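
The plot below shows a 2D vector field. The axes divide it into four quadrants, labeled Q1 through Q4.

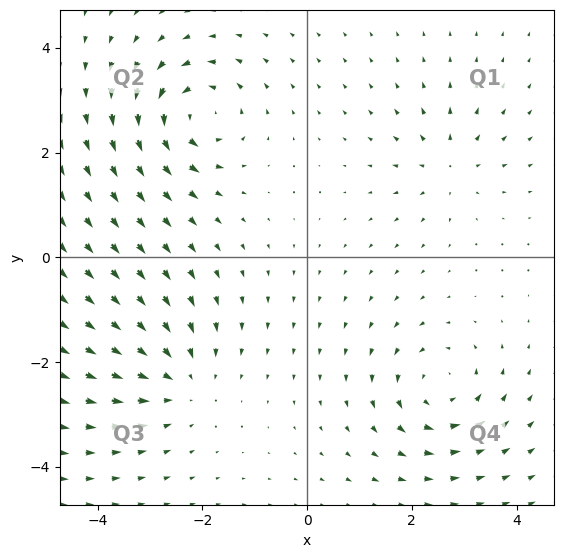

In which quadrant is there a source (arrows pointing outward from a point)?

Q1

The source sits at approximately (2.7, 1.8), which lies in quadrant Q1. The divergence there is about +4, positive as expected for a source.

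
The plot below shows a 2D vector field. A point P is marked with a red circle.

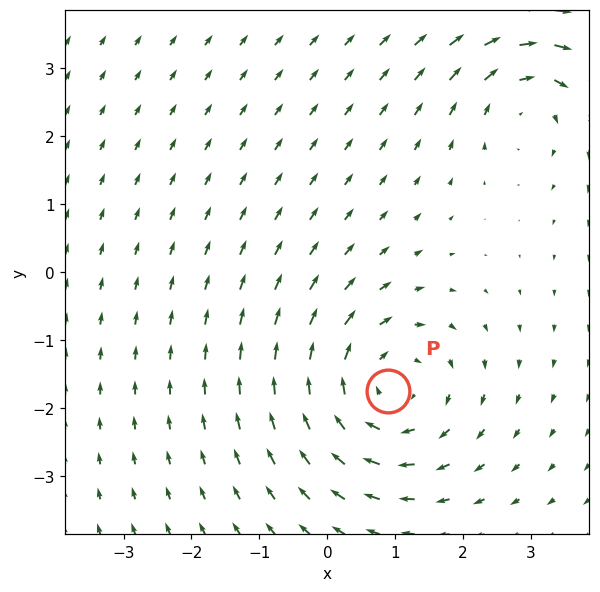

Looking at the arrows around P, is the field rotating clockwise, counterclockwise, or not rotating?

Near P at (0.9, -1.7) the arrows circulate clockwise. The curl (z-component) there is about -4; negative curl means clockwise rotation.

clockwise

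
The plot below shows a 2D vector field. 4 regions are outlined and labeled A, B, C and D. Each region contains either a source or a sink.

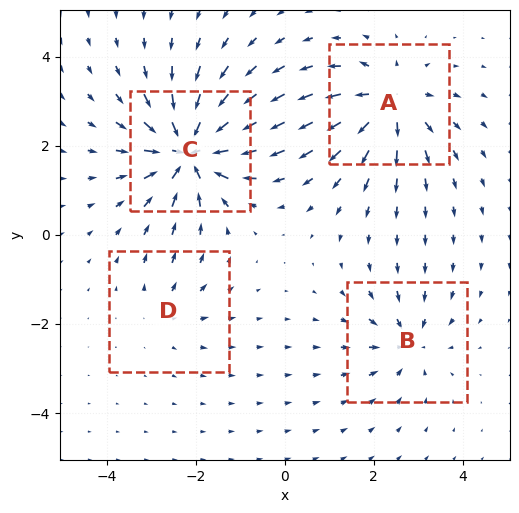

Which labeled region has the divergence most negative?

C

Divergence at each region's feature centre — A: about +6, B: about -4, C: about -8, D: about +3. Region C is most negative.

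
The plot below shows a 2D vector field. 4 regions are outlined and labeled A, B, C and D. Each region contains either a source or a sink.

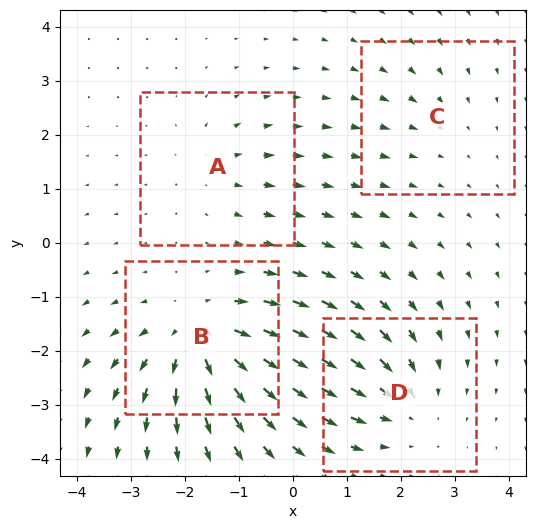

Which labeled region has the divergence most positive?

B

Divergence at each region's feature centre — A: about +3, B: about +6, C: about -2, D: about -4. Region B is most positive.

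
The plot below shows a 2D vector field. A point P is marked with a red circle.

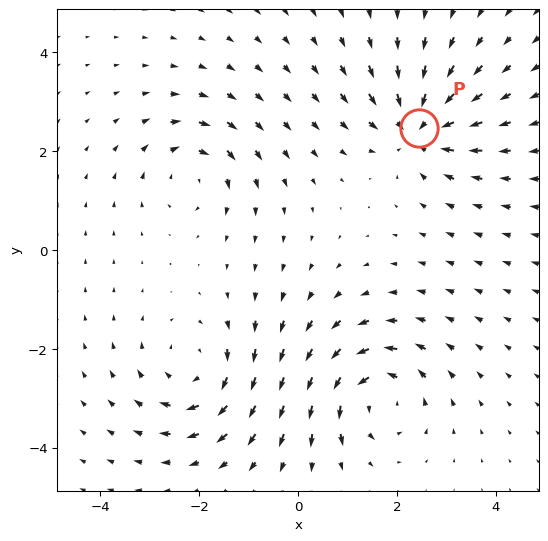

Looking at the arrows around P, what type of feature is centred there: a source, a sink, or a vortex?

At P (2.4, 2.5) the arrows converge inward. Divergence about -5, curl ≈0 — negative divergence with near-zero curl is a sink.

sink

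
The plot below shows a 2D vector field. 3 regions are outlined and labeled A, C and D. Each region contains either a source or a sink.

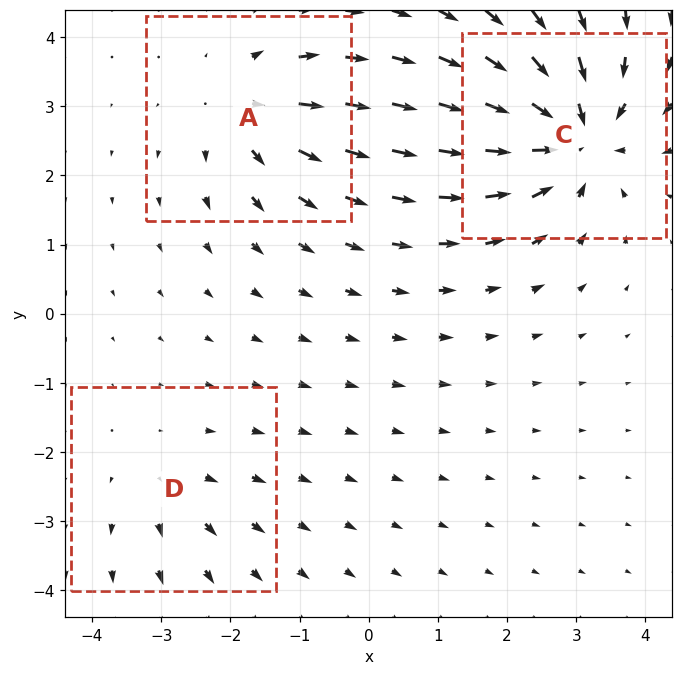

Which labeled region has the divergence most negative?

C

Divergence at each region's feature centre — A: about +3, C: about -6, D: about +2. Region C is most negative.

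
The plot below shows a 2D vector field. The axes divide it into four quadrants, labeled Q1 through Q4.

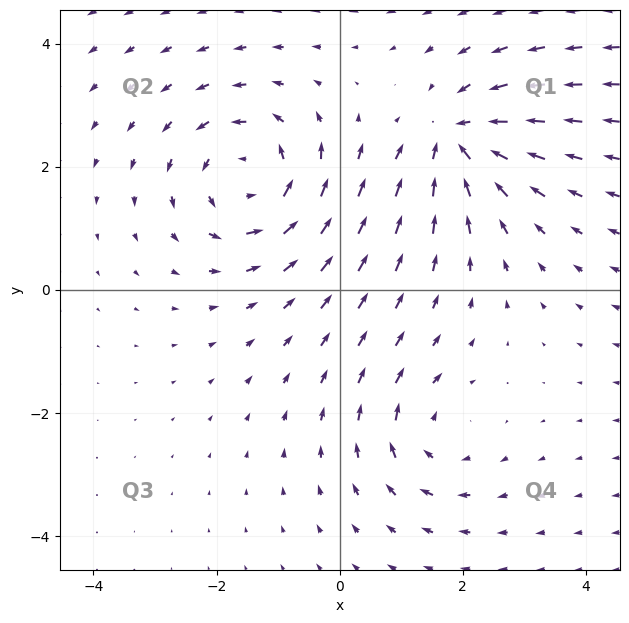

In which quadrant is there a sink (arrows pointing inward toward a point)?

The sink sits at approximately (1.9, 2.4), which lies in quadrant Q1. The divergence there is about -5, negative as expected for a sink.

Q1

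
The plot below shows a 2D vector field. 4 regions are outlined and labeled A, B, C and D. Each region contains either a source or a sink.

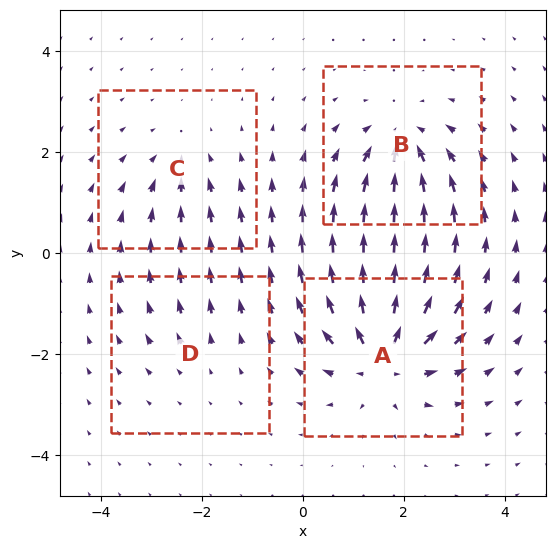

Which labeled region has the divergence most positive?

A

Divergence at each region's feature centre — A: about +8, B: about -6, C: about -3, D: about +2. Region A is most positive.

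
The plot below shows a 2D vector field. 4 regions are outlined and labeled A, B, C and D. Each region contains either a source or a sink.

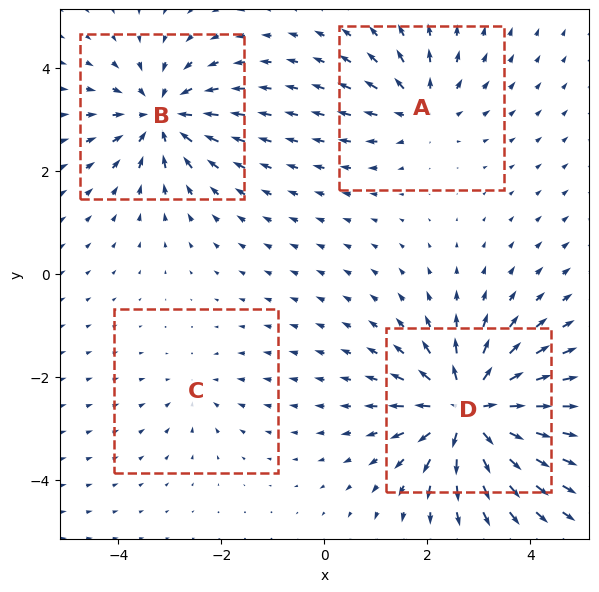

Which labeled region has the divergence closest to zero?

Divergence at each region's feature centre — A: about +4, B: about -6, C: about -2, D: about +8. Region C is closest to zero.

C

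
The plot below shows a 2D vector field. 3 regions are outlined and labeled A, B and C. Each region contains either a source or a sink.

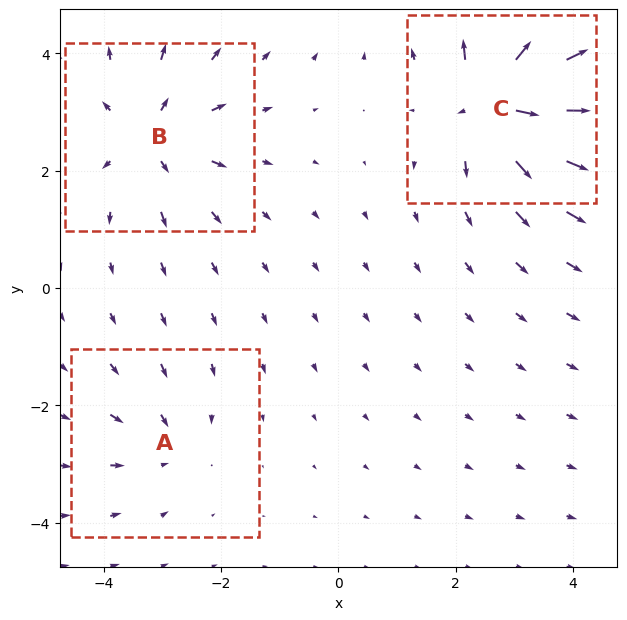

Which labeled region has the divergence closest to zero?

A

Divergence at each region's feature centre — A: about -2, B: about +4, C: about +6. Region A is closest to zero.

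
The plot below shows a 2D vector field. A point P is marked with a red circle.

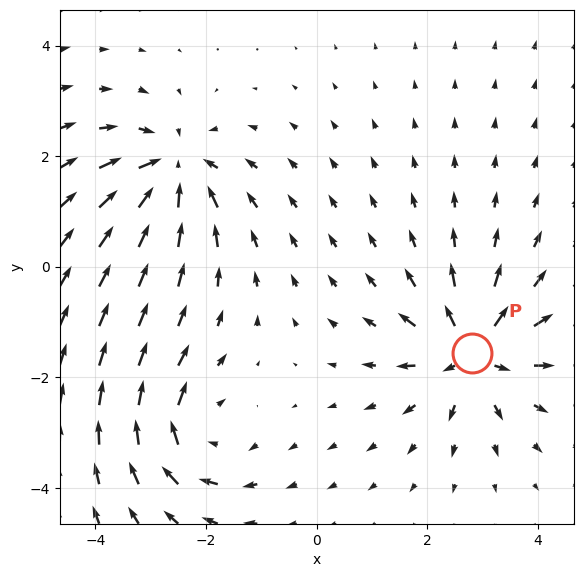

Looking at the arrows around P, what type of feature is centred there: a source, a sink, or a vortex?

At P (2.8, -1.6) the arrows spread outward. Divergence about +7, curl ≈0 — positive divergence with near-zero curl is a source.

source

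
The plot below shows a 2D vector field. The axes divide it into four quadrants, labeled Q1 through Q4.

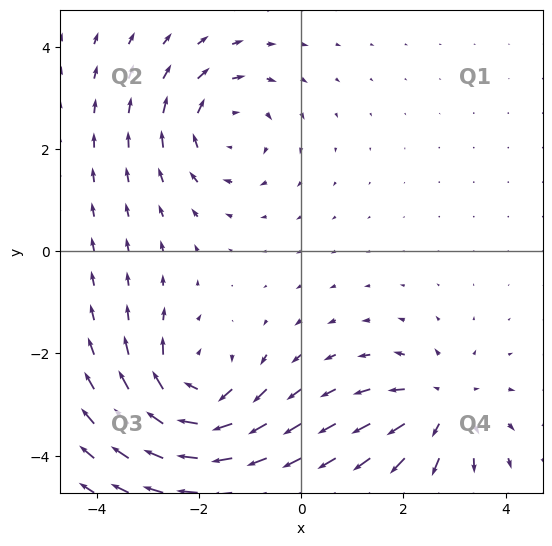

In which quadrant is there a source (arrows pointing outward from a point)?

The source sits at approximately (2.8, -3.0), which lies in quadrant Q4. The divergence there is about +4, positive as expected for a source.

Q4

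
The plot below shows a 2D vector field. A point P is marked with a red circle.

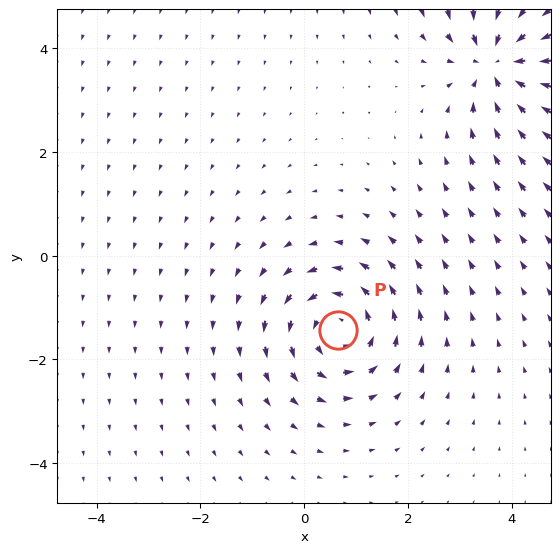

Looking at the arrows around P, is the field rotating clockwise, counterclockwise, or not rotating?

Near P at (0.7, -1.4) the arrows circulate counterclockwise. The curl (z-component) there is about +4; positive curl means counterclockwise rotation.

counterclockwise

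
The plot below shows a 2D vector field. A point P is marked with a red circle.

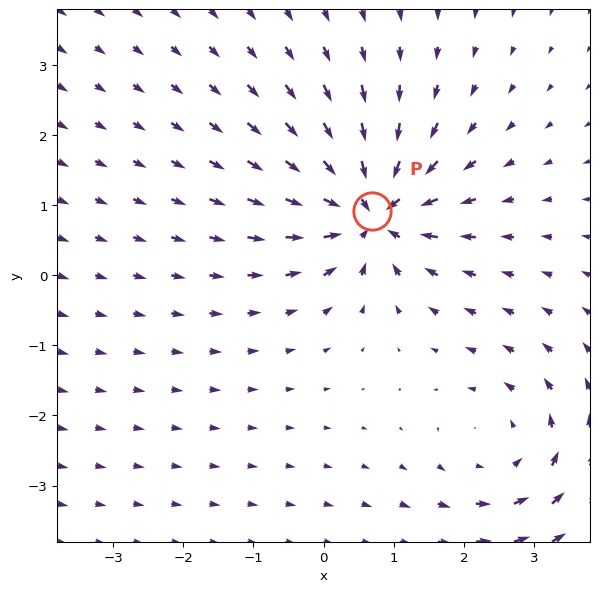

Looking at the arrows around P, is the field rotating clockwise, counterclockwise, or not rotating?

not rotating

Near P at (0.7, 0.9) the arrows show no circulation. The curl there is ≈0.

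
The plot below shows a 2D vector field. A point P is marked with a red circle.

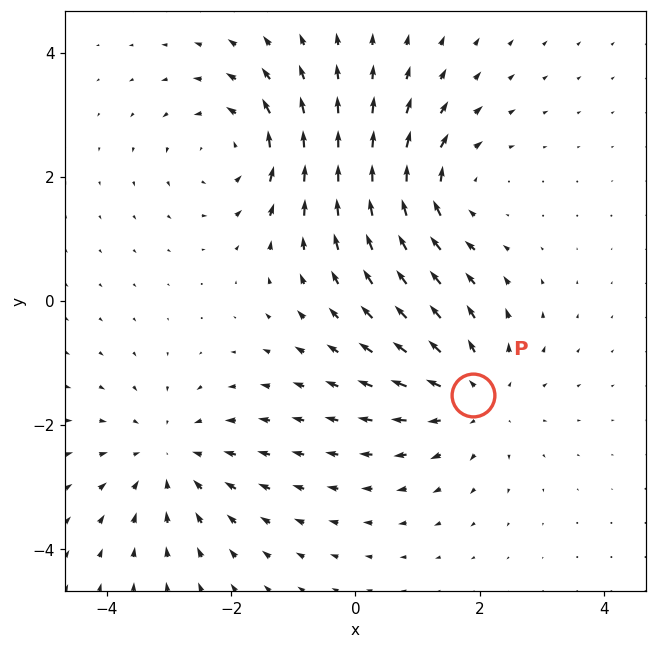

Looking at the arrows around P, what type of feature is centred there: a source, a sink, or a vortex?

source

At P (1.9, -1.5) the arrows spread outward. Divergence about +4, curl ≈0 — positive divergence with near-zero curl is a source.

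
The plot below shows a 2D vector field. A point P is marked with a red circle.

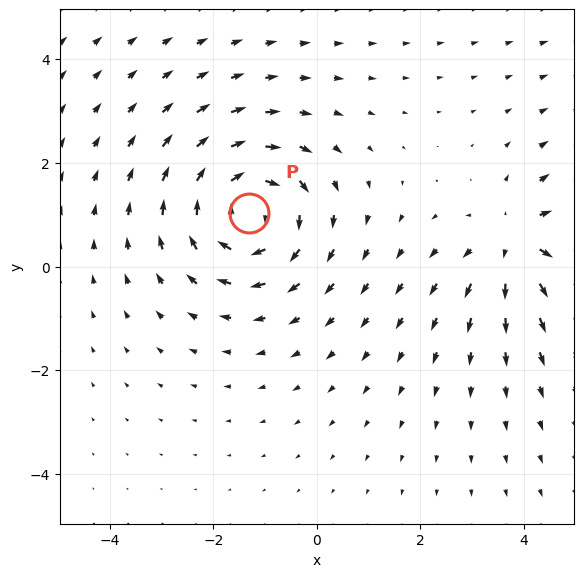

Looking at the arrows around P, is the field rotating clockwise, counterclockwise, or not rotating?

Near P at (-1.3, 1.0) the arrows circulate clockwise. The curl (z-component) there is about -3; negative curl means clockwise rotation.

clockwise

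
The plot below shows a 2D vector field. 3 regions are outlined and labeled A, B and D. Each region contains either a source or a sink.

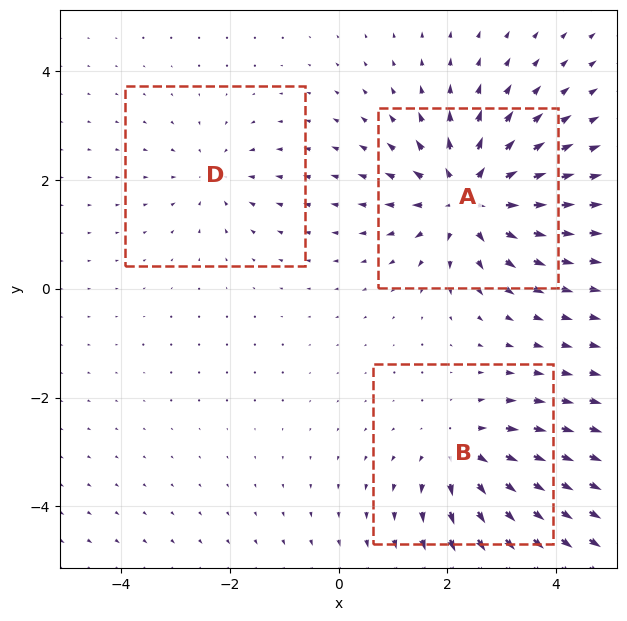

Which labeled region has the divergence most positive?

Divergence at each region's feature centre — A: about +5, B: about +3, D: about -2. Region A is most positive.

A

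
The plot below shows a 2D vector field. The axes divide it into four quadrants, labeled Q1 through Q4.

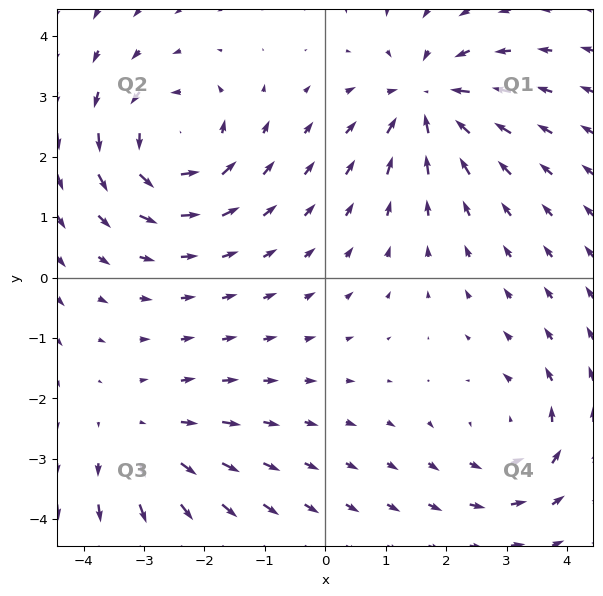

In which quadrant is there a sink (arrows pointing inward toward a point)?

Q1

The sink sits at approximately (1.7, 2.9), which lies in quadrant Q1. The divergence there is about -5, negative as expected for a sink.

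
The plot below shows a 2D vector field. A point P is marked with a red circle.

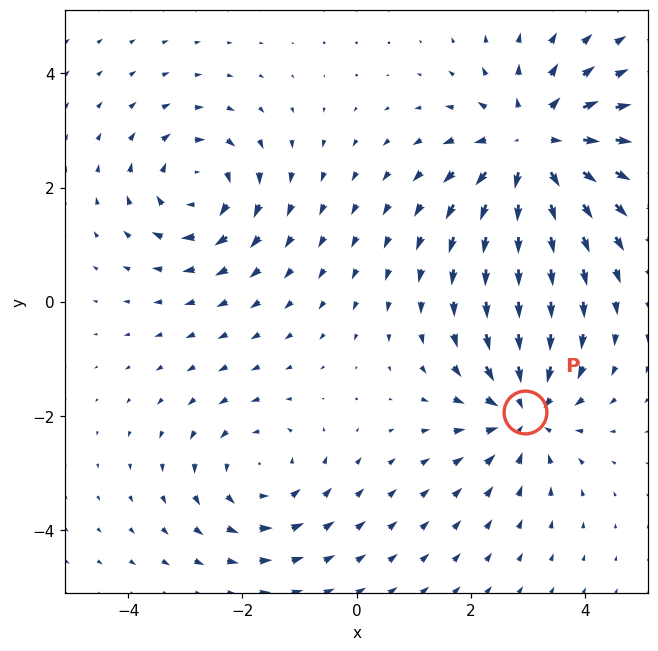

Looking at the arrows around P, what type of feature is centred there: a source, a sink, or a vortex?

At P (2.9, -1.9) the arrows converge inward. Divergence about -4, curl ≈0 — negative divergence with near-zero curl is a sink.

sink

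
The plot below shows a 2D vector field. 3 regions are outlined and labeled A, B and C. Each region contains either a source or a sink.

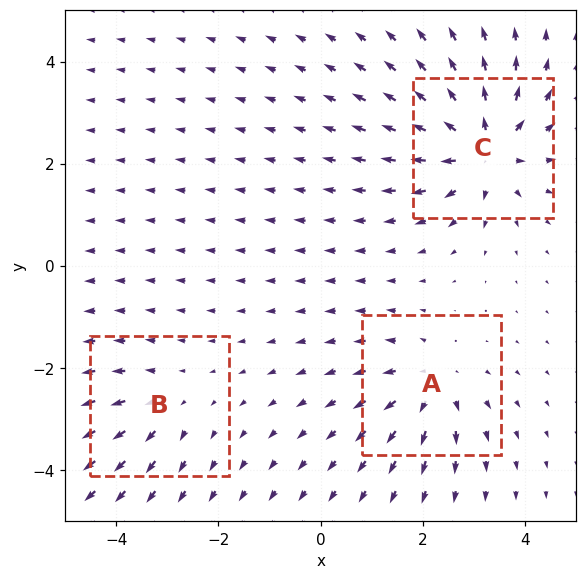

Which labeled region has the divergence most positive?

Divergence at each region's feature centre — A: about +4, B: about +2, C: about +6. Region C is most positive.

C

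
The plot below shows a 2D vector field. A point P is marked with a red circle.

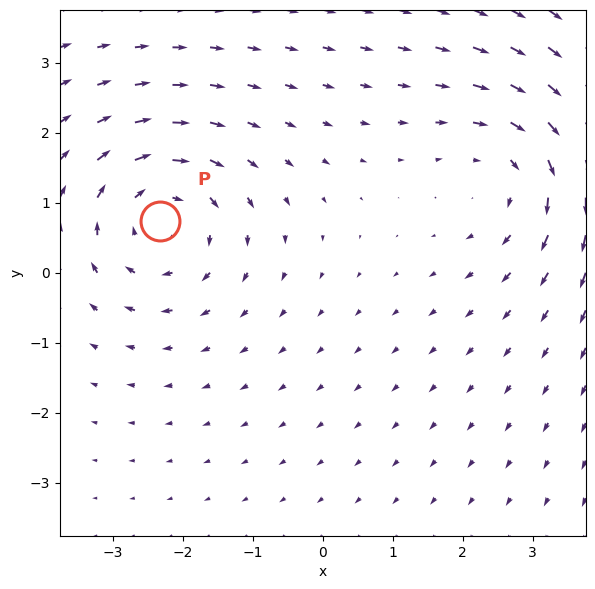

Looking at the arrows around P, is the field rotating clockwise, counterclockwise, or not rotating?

Near P at (-2.3, 0.7) the arrows circulate clockwise. The curl (z-component) there is about -4; negative curl means clockwise rotation.

clockwise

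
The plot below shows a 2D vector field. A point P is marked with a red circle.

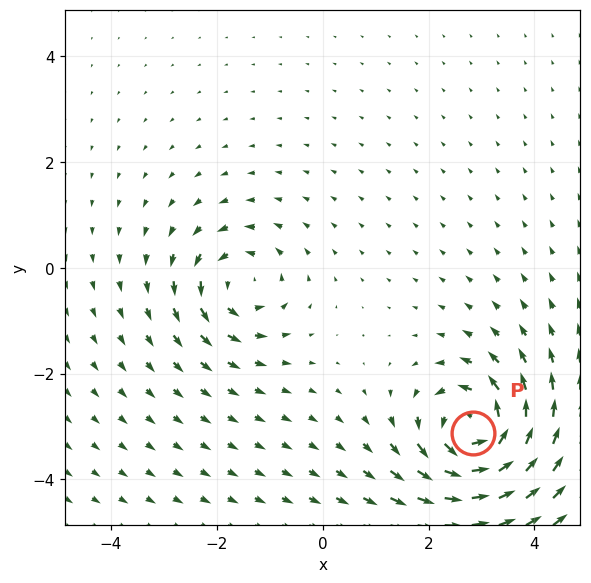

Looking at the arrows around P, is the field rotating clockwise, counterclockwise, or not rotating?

counterclockwise

Near P at (2.8, -3.1) the arrows circulate counterclockwise. The curl (z-component) there is about +7; positive curl means counterclockwise rotation.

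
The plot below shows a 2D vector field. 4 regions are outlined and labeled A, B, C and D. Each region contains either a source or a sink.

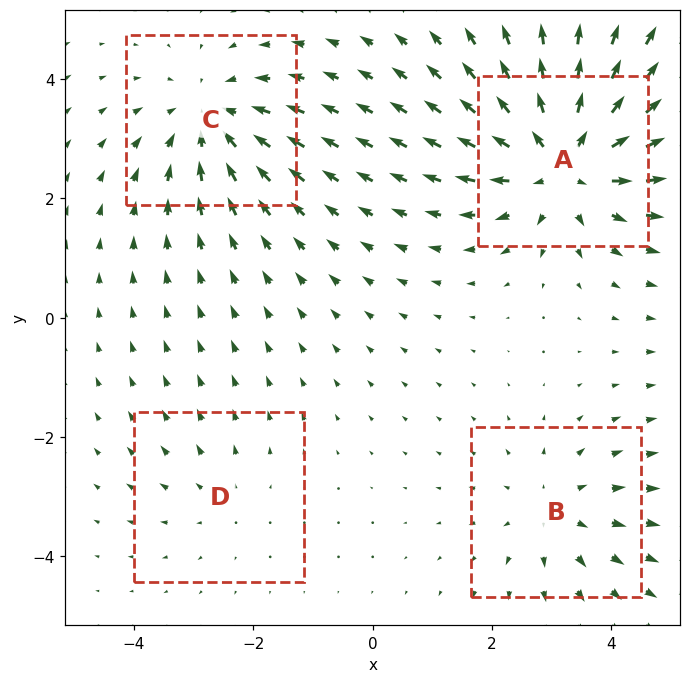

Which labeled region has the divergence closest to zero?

D

Divergence at each region's feature centre — A: about +6, B: about +3, C: about -4, D: about +2. Region D is closest to zero.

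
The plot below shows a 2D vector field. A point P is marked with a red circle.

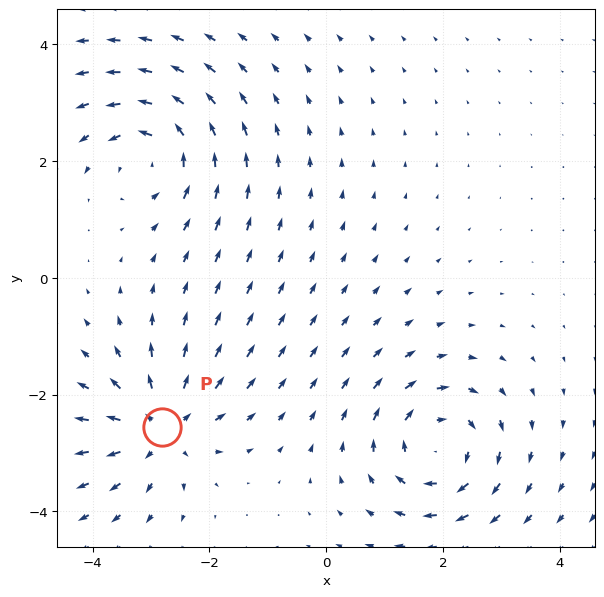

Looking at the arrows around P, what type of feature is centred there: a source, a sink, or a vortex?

At P (-2.8, -2.6) the arrows spread outward. Divergence about +5, curl ≈0 — positive divergence with near-zero curl is a source.

source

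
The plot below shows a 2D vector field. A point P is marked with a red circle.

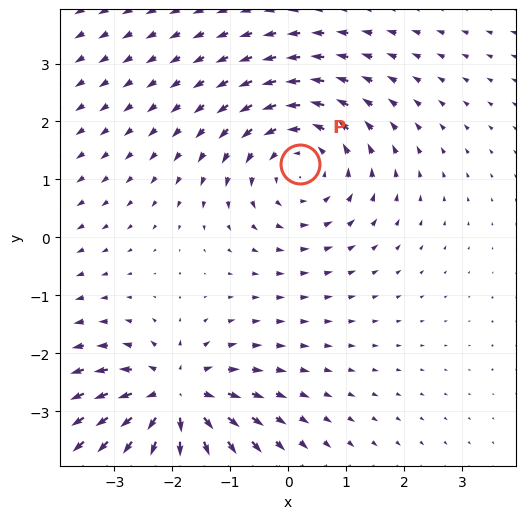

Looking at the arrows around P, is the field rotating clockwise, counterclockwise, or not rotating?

Near P at (0.2, 1.3) the arrows circulate counterclockwise. The curl (z-component) there is about +4; positive curl means counterclockwise rotation.

counterclockwise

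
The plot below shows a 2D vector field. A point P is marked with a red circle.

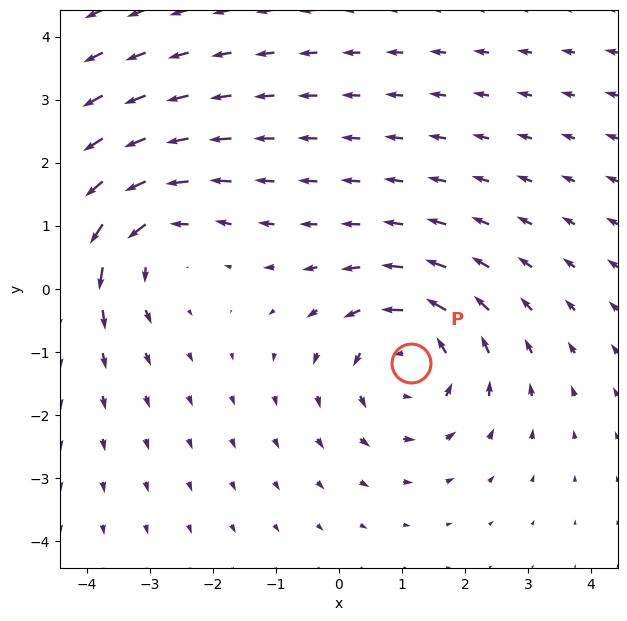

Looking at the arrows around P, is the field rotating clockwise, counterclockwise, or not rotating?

counterclockwise

Near P at (1.1, -1.2) the arrows circulate counterclockwise. The curl (z-component) there is about +3; positive curl means counterclockwise rotation.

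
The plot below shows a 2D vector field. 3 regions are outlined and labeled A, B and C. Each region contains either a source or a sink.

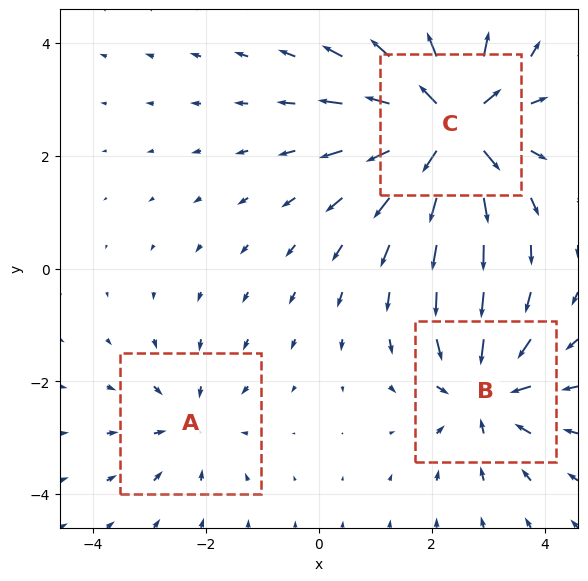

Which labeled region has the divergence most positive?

Divergence at each region's feature centre — A: about -2, B: about -3, C: about +5. Region C is most positive.

C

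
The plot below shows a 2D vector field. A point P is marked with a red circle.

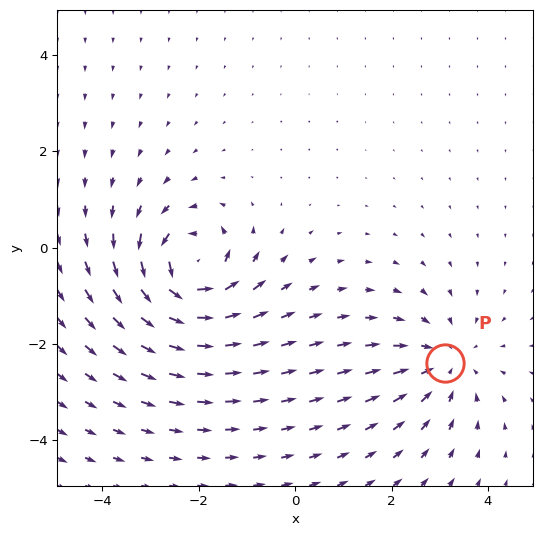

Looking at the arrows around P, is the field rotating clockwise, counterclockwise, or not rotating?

not rotating

Near P at (3.1, -2.4) the arrows show no circulation. The curl there is ≈0.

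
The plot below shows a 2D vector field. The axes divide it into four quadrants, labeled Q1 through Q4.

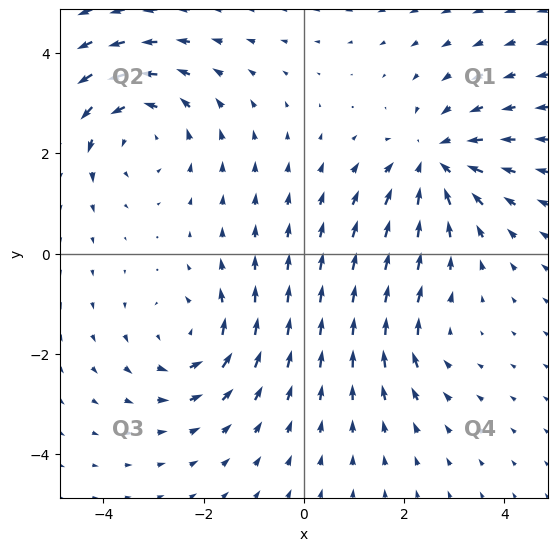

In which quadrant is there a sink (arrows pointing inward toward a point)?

Q1

The sink sits at approximately (2.6, 1.8), which lies in quadrant Q1. The divergence there is about -5, negative as expected for a sink.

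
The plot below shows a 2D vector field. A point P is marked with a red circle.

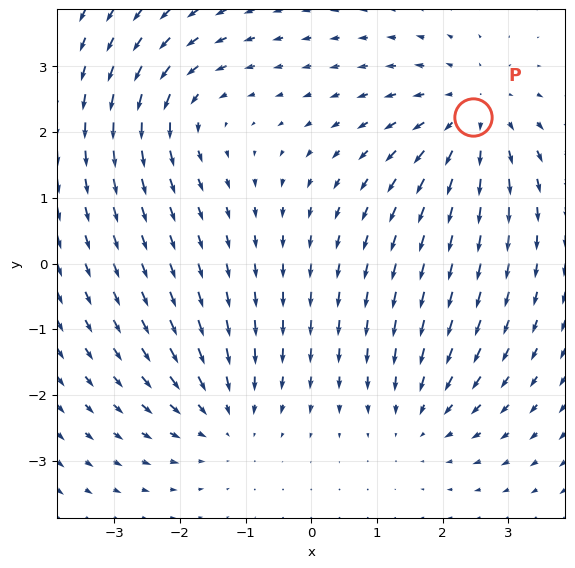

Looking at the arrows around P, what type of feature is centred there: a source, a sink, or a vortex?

At P (2.5, 2.2) the arrows spread outward. Divergence about +4, curl ≈0 — positive divergence with near-zero curl is a source.

source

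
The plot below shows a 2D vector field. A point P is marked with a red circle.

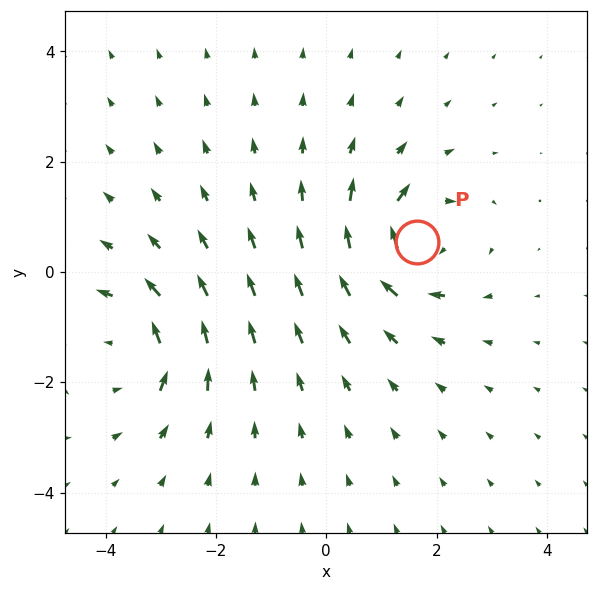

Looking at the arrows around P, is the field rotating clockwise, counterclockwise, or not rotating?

Near P at (1.7, 0.5) the arrows circulate clockwise. The curl (z-component) there is about -5; negative curl means clockwise rotation.

clockwise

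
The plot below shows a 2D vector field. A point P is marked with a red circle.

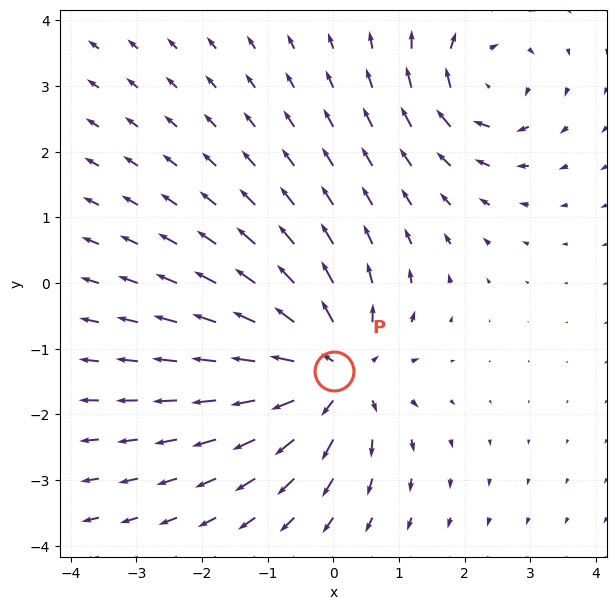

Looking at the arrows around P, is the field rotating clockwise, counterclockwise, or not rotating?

Near P at (0.0, -1.3) the arrows show no circulation. The curl there is ≈0.

not rotating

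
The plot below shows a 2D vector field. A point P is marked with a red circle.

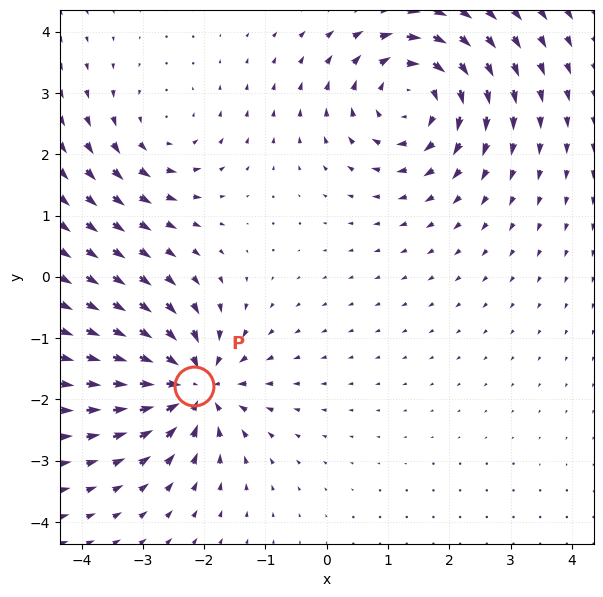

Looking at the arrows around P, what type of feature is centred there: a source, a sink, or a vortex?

At P (-2.2, -1.8) the arrows converge inward. Divergence about -6, curl ≈0 — negative divergence with near-zero curl is a sink.

sink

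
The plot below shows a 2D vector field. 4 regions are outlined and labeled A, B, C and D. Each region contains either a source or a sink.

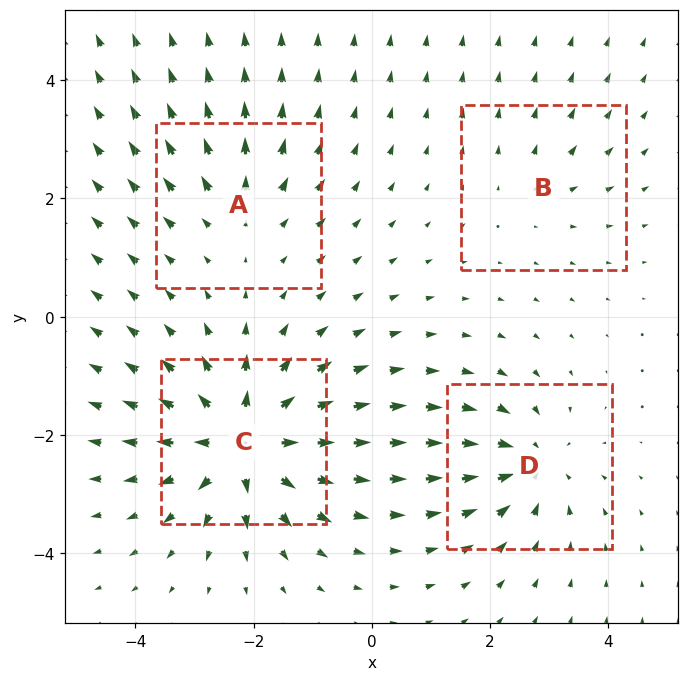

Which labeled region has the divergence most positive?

Divergence at each region's feature centre — A: about +3, B: about +2, C: about +8, D: about -5. Region C is most positive.

C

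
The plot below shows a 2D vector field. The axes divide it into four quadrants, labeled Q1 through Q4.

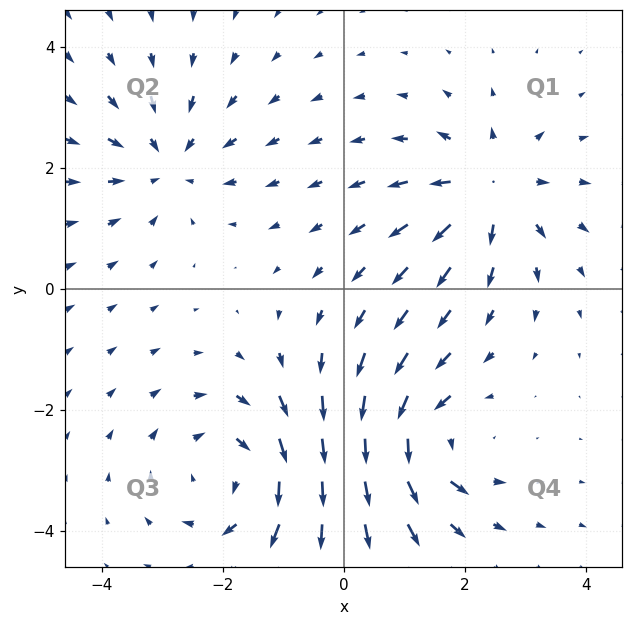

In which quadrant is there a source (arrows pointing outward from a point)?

Q1

The source sits at approximately (2.4, 1.6), which lies in quadrant Q1. The divergence there is about +5, positive as expected for a source.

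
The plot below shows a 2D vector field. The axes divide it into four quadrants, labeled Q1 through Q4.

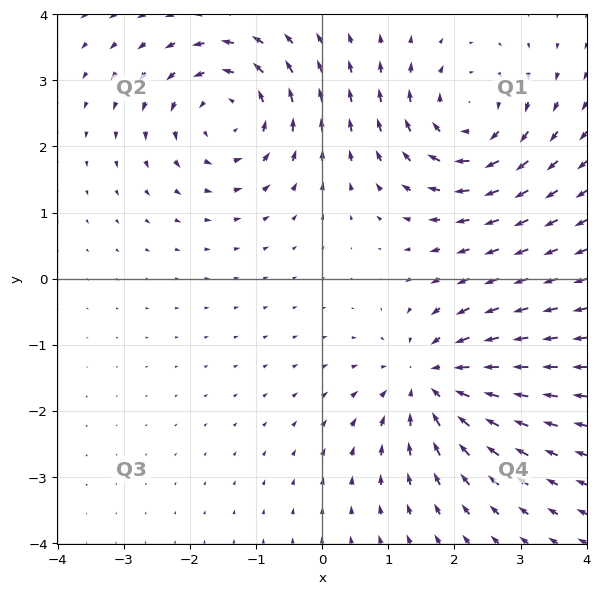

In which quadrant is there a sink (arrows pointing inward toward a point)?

The sink sits at approximately (1.7, -1.5), which lies in quadrant Q4. The divergence there is about -4, negative as expected for a sink.

Q4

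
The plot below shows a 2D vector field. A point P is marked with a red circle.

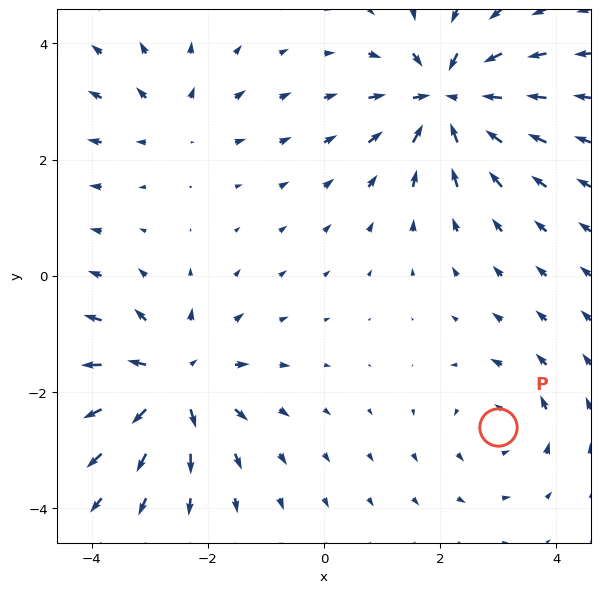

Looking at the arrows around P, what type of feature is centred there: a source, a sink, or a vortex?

vortex

At P (3.0, -2.6) the arrows circulate counterclockwise. Divergence ≈0, curl about +3 — near-zero divergence with nonzero curl is a vortex.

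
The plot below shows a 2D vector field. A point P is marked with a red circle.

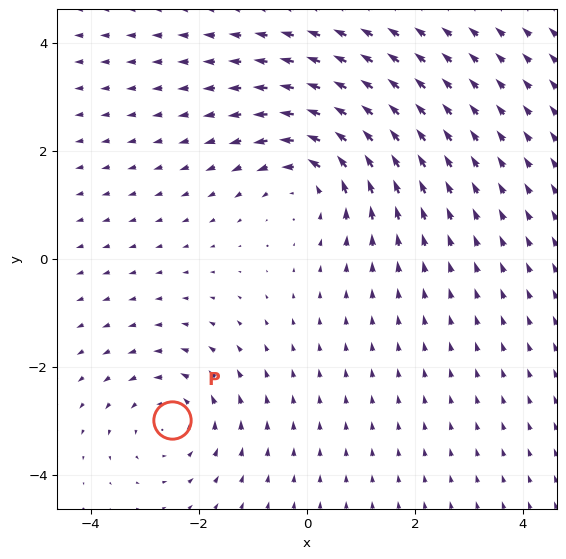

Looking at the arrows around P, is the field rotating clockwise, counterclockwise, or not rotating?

counterclockwise

Near P at (-2.5, -3.0) the arrows circulate counterclockwise. The curl (z-component) there is about +3; positive curl means counterclockwise rotation.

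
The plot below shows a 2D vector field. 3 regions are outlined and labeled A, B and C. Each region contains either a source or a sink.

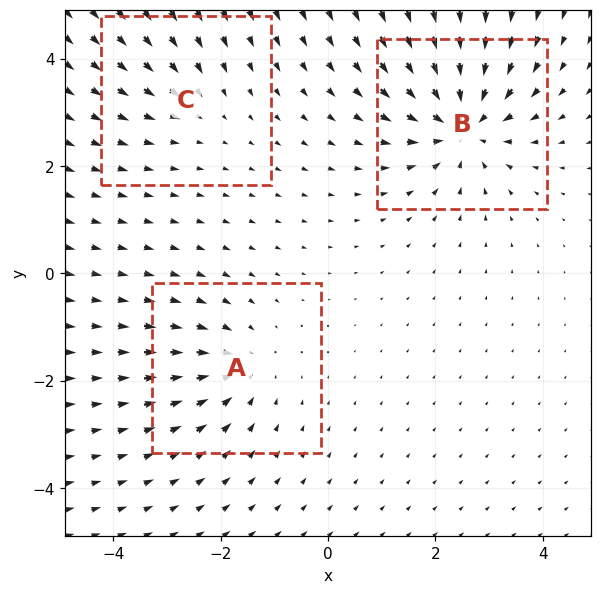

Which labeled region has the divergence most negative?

Divergence at each region's feature centre — A: about -3, B: about -5, C: about -2. Region B is most negative.

B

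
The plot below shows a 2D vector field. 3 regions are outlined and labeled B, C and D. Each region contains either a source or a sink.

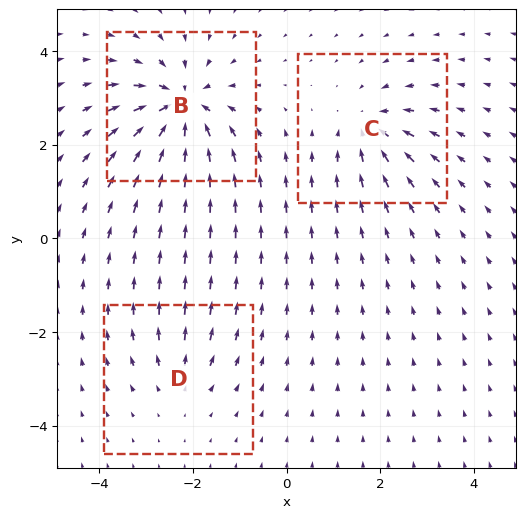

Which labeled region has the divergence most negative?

Divergence at each region's feature centre — B: about -6, C: about -4, D: about +2. Region B is most negative.

B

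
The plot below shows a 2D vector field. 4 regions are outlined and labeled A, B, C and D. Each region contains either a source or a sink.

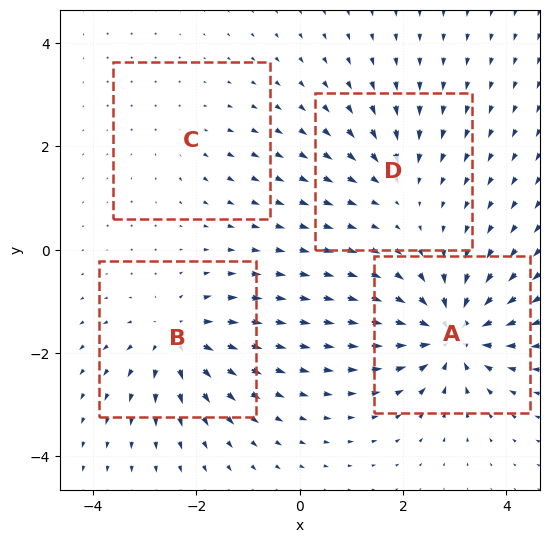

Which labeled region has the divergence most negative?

Divergence at each region's feature centre — A: about -8, B: about +6, C: about +2, D: about -4. Region A is most negative.

A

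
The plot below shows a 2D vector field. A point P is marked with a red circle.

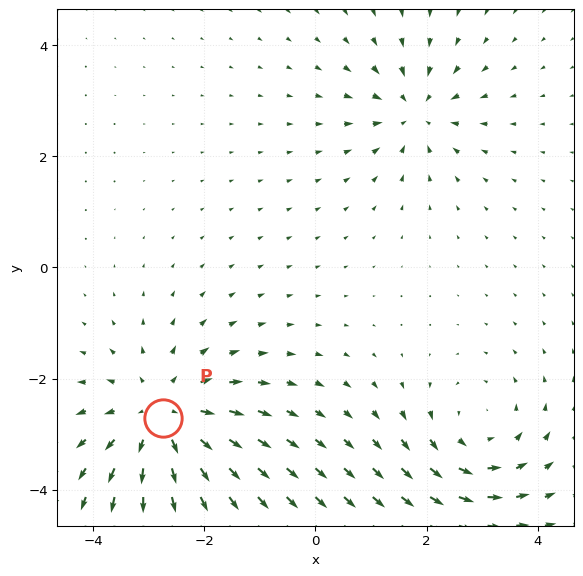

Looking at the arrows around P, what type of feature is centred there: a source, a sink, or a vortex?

source

At P (-2.7, -2.7) the arrows spread outward. Divergence about +4, curl ≈0 — positive divergence with near-zero curl is a source.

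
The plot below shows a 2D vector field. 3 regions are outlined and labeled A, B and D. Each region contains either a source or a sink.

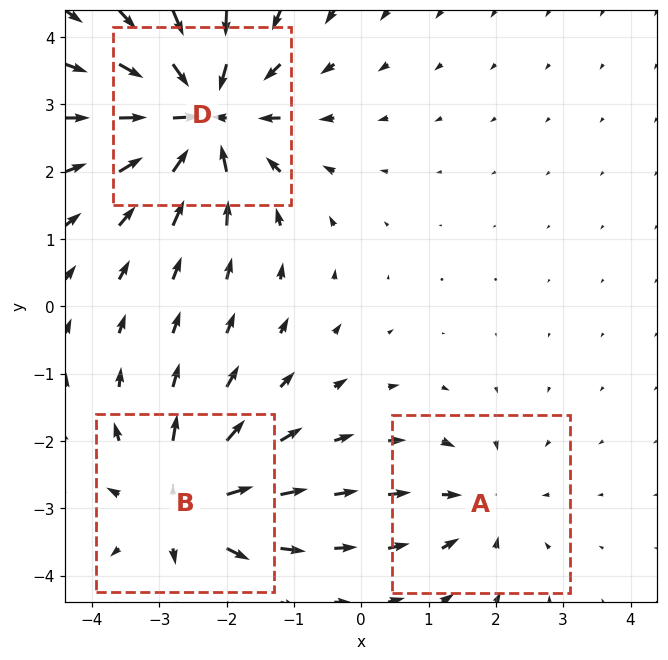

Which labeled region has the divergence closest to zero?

A

Divergence at each region's feature centre — A: about -2, B: about +4, D: about -6. Region A is closest to zero.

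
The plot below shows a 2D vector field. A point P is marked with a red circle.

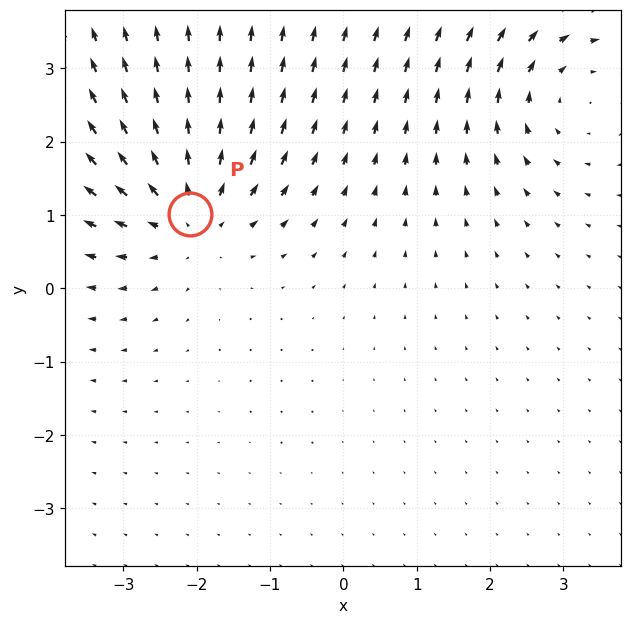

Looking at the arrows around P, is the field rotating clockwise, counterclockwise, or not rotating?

not rotating

Near P at (-2.1, 1.0) the arrows show no circulation. The curl there is ≈0.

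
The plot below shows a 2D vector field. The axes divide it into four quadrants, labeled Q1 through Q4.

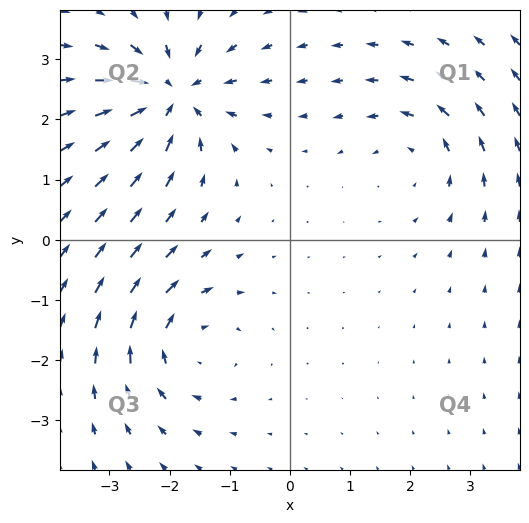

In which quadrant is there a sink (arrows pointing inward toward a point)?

Q2

The sink sits at approximately (-2.0, 2.4), which lies in quadrant Q2. The divergence there is about -5, negative as expected for a sink.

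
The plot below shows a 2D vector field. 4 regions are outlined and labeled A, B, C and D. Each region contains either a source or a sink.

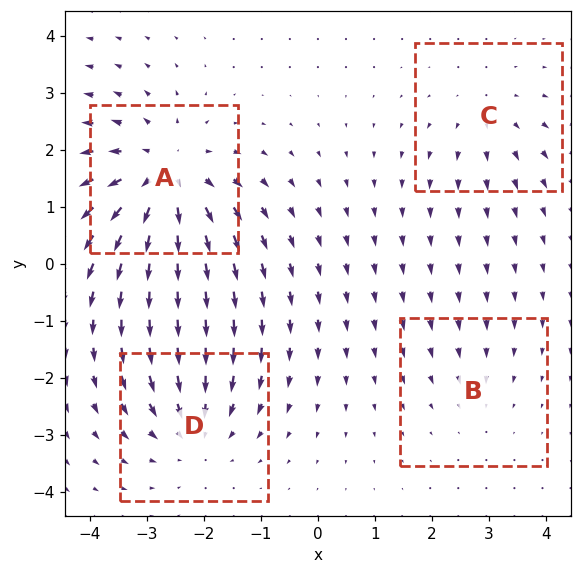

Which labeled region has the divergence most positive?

A

Divergence at each region's feature centre — A: about +6, B: about -2, C: about +3, D: about -4. Region A is most positive.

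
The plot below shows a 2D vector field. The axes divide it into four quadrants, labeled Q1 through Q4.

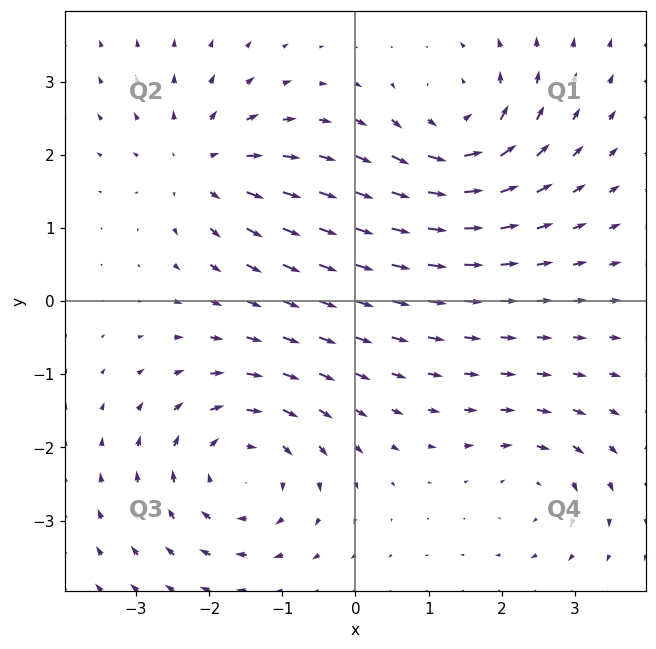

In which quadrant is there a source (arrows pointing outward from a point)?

Q2

The source sits at approximately (-2.1, 1.8), which lies in quadrant Q2. The divergence there is about +5, positive as expected for a source.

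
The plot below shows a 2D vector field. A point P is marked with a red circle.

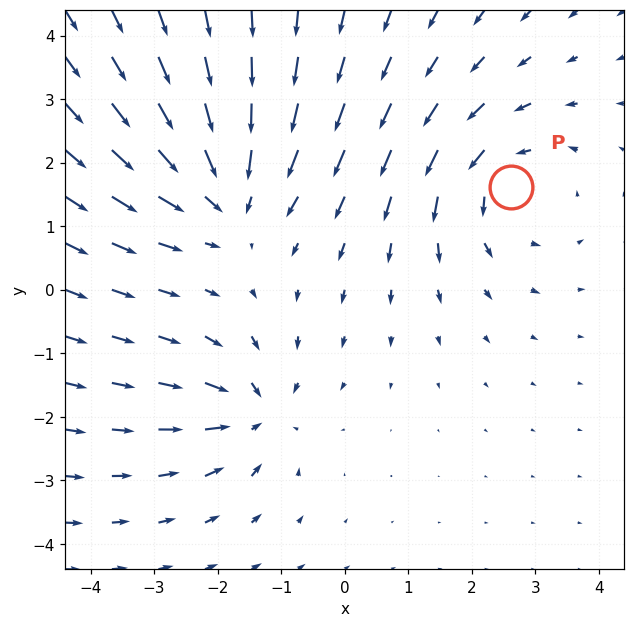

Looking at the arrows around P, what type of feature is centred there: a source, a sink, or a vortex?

vortex

At P (2.6, 1.6) the arrows circulate counterclockwise. Divergence ≈0, curl about +3 — near-zero divergence with nonzero curl is a vortex.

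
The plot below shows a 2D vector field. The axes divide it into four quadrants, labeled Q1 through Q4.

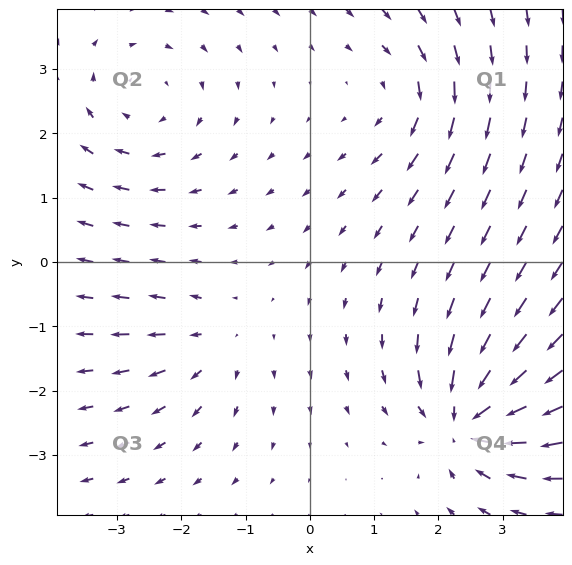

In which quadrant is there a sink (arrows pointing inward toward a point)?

The sink sits at approximately (2.5, -2.4), which lies in quadrant Q4. The divergence there is about -7, negative as expected for a sink.

Q4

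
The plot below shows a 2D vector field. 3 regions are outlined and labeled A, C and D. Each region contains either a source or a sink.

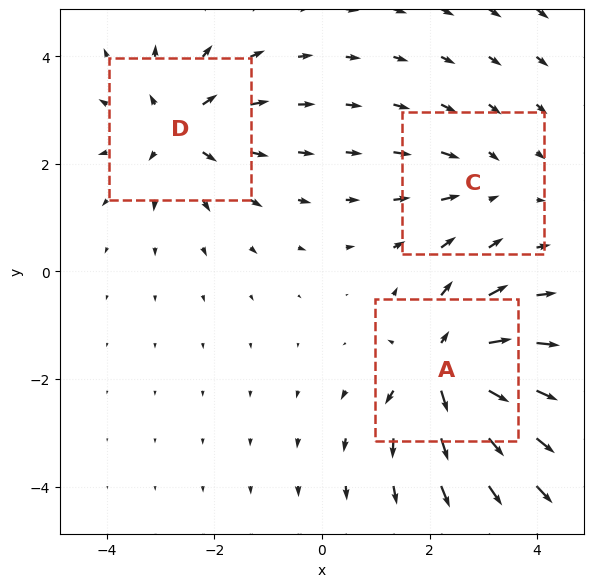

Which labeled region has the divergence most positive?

A

Divergence at each region's feature centre — A: about +5, C: about -2, D: about +4. Region A is most positive.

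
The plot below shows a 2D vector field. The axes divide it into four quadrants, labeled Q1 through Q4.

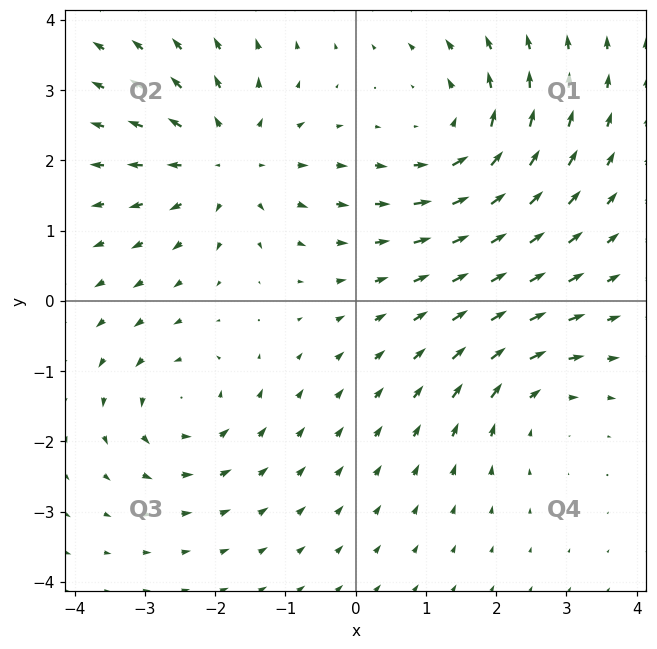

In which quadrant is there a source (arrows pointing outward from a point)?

The source sits at approximately (-1.8, 2.0), which lies in quadrant Q2. The divergence there is about +4, positive as expected for a source.

Q2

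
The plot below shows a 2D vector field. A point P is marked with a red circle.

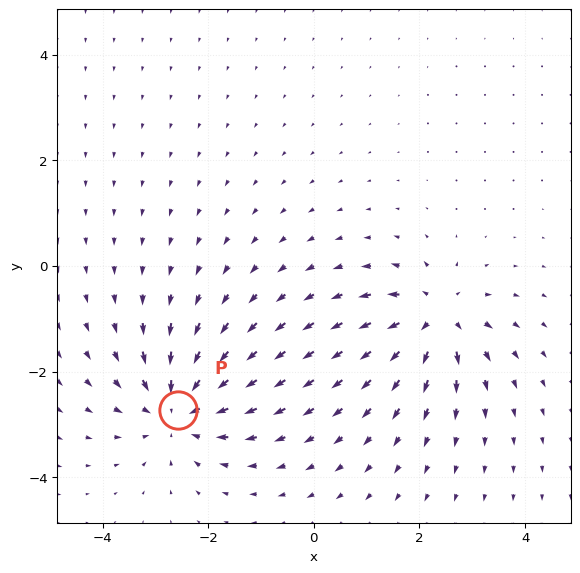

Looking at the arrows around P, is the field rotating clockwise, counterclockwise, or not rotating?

not rotating

Near P at (-2.6, -2.7) the arrows show no circulation. The curl there is ≈0.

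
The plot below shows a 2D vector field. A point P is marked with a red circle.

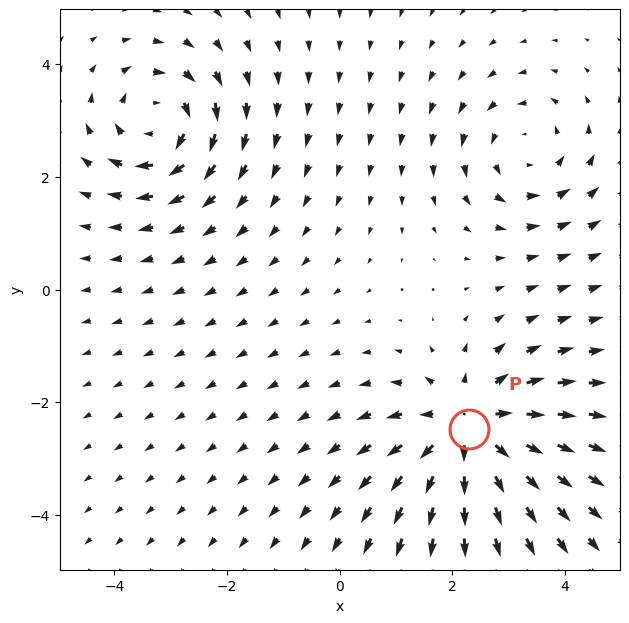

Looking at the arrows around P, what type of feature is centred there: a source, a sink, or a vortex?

source

At P (2.3, -2.5) the arrows spread outward. Divergence about +5, curl ≈0 — positive divergence with near-zero curl is a source.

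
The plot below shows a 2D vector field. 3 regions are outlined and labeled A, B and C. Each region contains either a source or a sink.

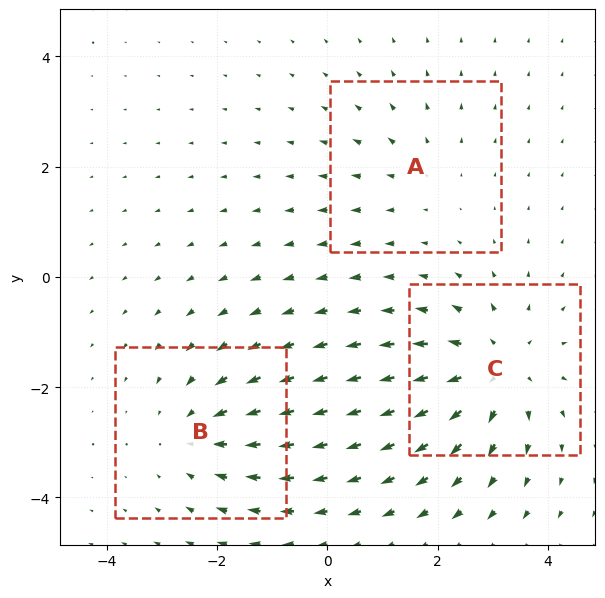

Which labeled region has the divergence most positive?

Divergence at each region's feature centre — A: about +2, B: about -3, C: about +4. Region C is most positive.

C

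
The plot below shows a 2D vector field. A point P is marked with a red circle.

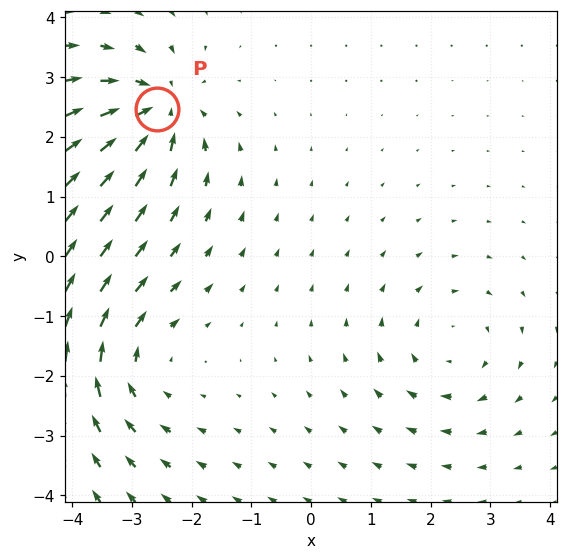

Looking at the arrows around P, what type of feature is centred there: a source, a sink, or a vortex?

sink

At P (-2.6, 2.5) the arrows converge inward. Divergence about -6, curl ≈0 — negative divergence with near-zero curl is a sink.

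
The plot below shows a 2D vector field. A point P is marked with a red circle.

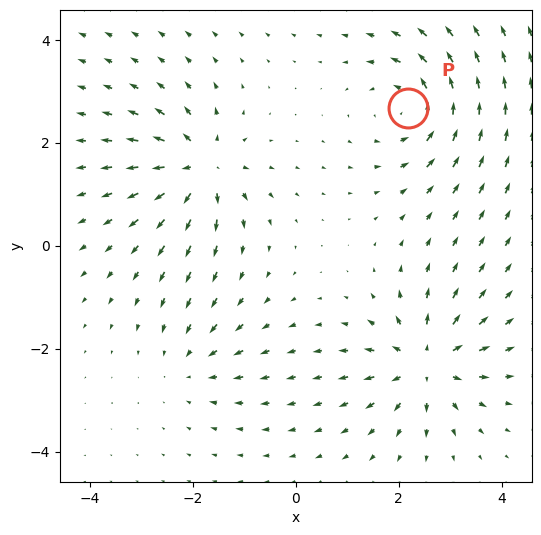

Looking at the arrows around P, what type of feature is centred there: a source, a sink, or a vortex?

vortex

At P (2.2, 2.7) the arrows circulate counterclockwise. Divergence ≈0, curl about +5 — near-zero divergence with nonzero curl is a vortex.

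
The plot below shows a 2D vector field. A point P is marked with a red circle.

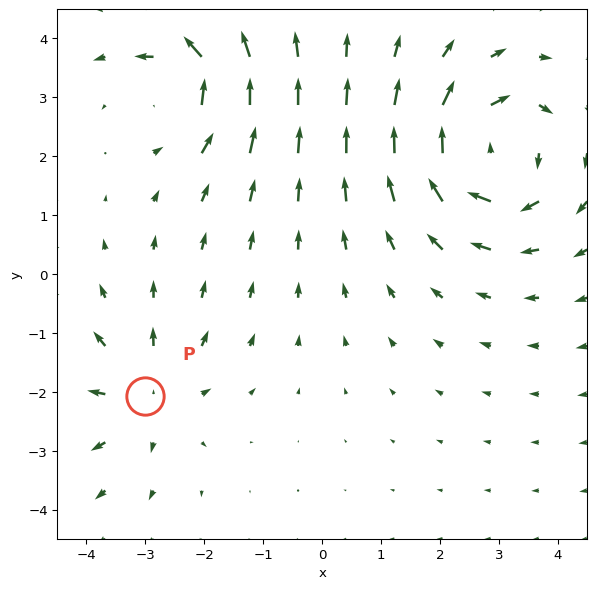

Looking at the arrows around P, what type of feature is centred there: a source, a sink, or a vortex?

At P (-3.0, -2.1) the arrows spread outward. Divergence about +3, curl ≈0 — positive divergence with near-zero curl is a source.

source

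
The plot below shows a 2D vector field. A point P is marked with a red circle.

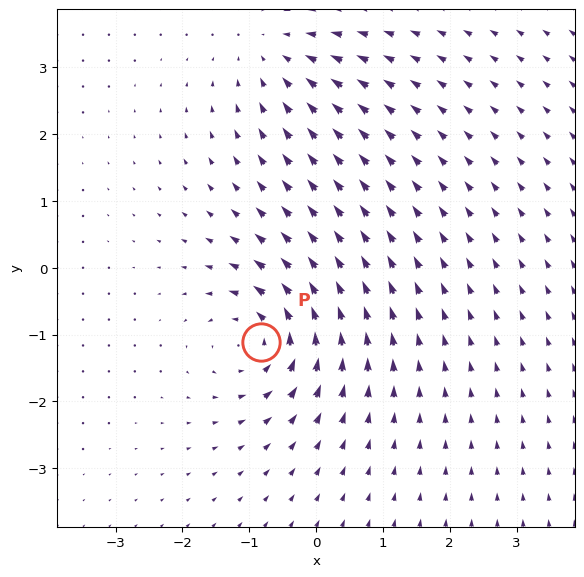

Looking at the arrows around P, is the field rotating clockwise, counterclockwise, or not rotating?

counterclockwise

Near P at (-0.8, -1.1) the arrows circulate counterclockwise. The curl (z-component) there is about +7; positive curl means counterclockwise rotation.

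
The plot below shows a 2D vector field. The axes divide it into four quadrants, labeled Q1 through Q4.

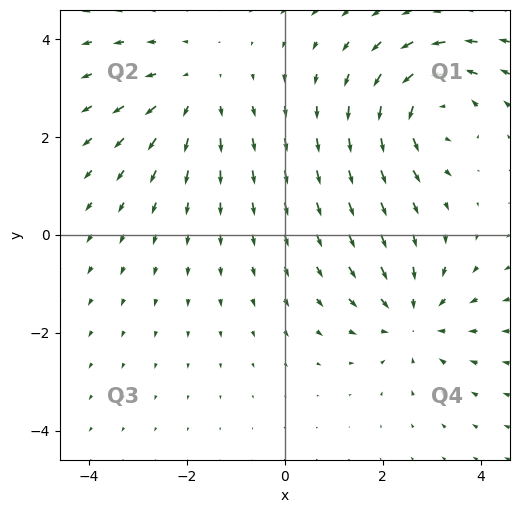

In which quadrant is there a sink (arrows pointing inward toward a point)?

The sink sits at approximately (2.6, -1.7), which lies in quadrant Q4. The divergence there is about -3, negative as expected for a sink.

Q4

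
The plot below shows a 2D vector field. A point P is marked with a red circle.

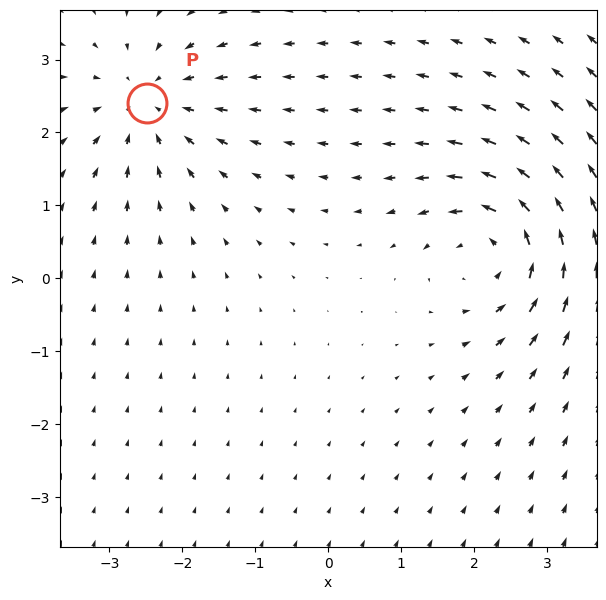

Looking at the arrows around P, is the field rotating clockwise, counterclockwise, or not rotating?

not rotating

Near P at (-2.5, 2.4) the arrows show no circulation. The curl there is ≈0.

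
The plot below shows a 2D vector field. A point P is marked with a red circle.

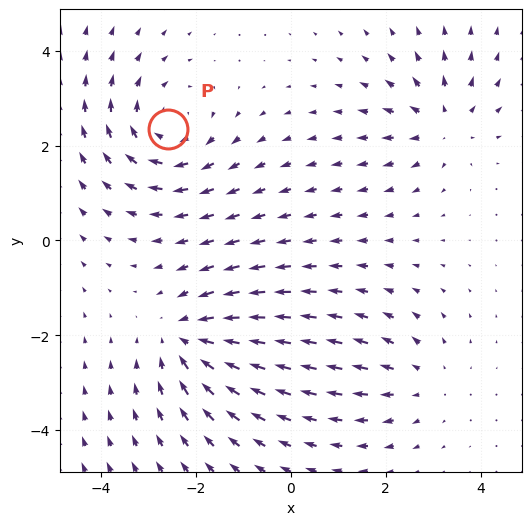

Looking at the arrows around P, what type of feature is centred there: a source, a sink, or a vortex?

At P (-2.6, 2.4) the arrows circulate clockwise. Divergence ≈0, curl about -4 — near-zero divergence with nonzero curl is a vortex.

vortex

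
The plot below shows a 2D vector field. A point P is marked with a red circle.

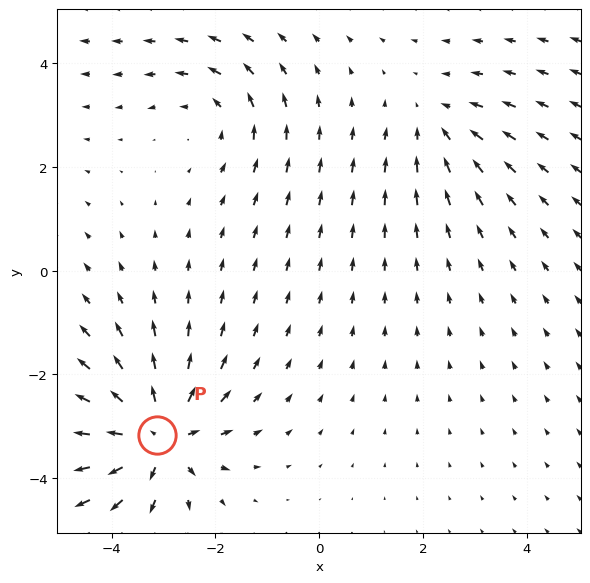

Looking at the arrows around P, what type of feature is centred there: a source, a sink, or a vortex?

source

At P (-3.1, -3.2) the arrows spread outward. Divergence about +5, curl ≈0 — positive divergence with near-zero curl is a source.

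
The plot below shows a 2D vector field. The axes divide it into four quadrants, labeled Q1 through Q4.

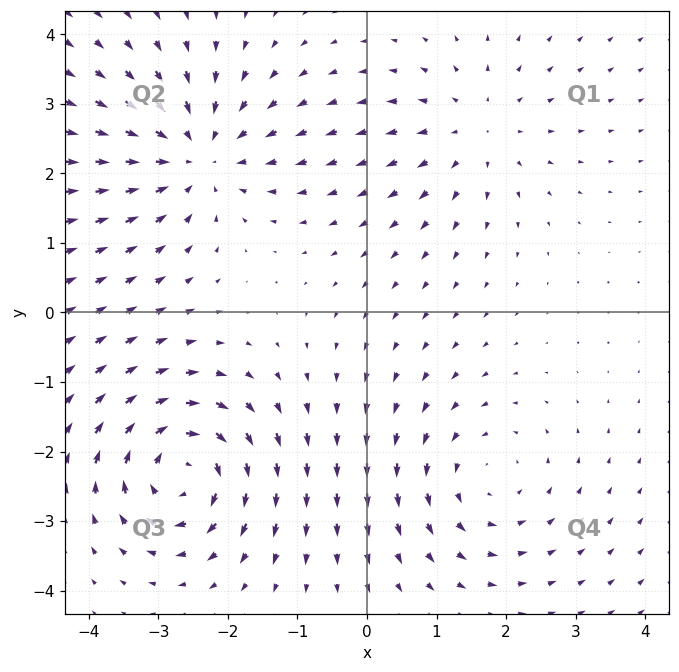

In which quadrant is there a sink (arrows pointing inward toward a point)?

Q2

The sink sits at approximately (-2.4, 2.3), which lies in quadrant Q2. The divergence there is about -4, negative as expected for a sink.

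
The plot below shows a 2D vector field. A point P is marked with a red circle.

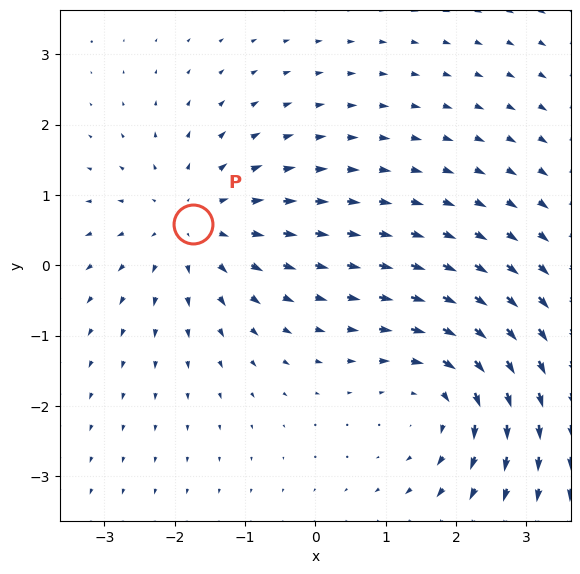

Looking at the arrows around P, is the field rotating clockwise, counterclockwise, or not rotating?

Near P at (-1.7, 0.6) the arrows show no circulation. The curl there is ≈0.

not rotating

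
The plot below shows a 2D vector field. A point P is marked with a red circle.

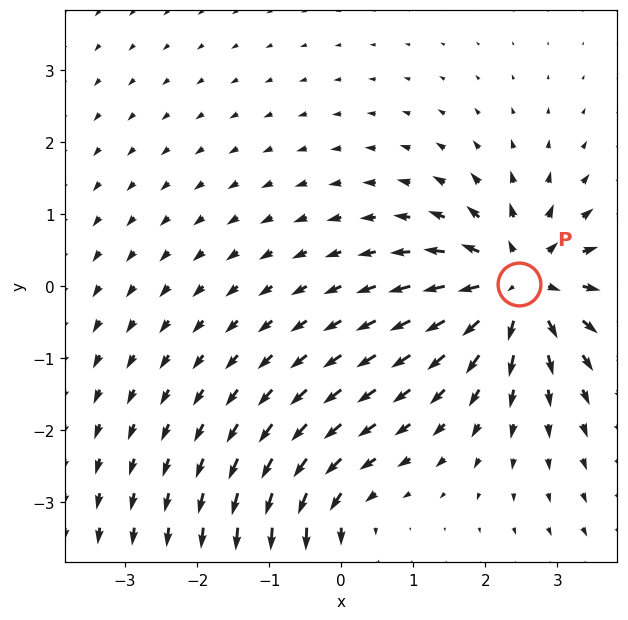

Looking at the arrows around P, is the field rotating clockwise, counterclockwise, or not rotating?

Near P at (2.5, 0.0) the arrows show no circulation. The curl there is ≈0.

not rotating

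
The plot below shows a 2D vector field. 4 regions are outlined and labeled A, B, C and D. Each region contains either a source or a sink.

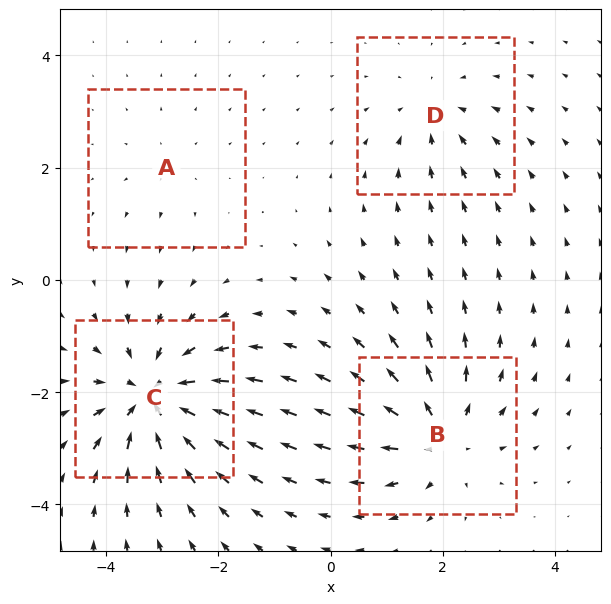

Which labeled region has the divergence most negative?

Divergence at each region's feature centre — A: about +2, B: about +6, C: about -7, D: about -3. Region C is most negative.

C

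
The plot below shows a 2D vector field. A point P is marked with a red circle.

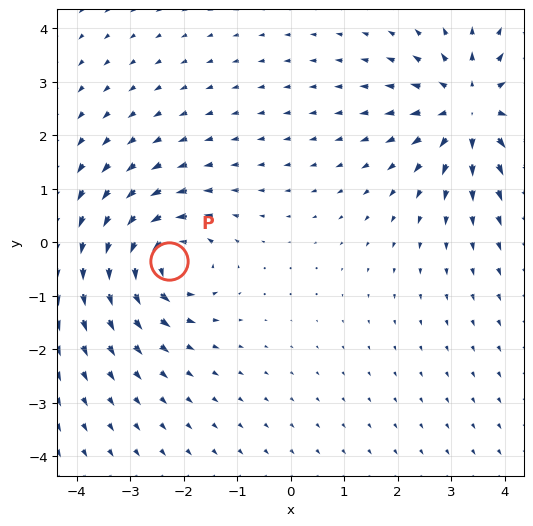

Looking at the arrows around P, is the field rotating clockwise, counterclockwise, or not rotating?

Near P at (-2.3, -0.3) the arrows circulate counterclockwise. The curl (z-component) there is about +6; positive curl means counterclockwise rotation.

counterclockwise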